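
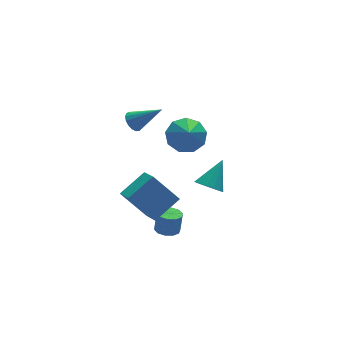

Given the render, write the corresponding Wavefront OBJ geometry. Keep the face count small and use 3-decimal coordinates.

v -3.388 -3.213 -1.831
v -4.429 -2.319 -0.418
v -3.28 -1.838 -2.621
v -4.321 -0.944 -1.208
v -1.899 -2.836 -0.972
v -2.94 -1.942 0.441
v -1.791 -1.461 -1.762
v -2.832 -0.567 -0.349
v -0.239 0.095 1.186
v 0.486 -0.574 0.747
v -0.521 -0.895 2.234
v 0.813 -0.139 1.246
v 0.648 0.406 1.717
v 0.068 0.806 1.939
v -0.656 0.873 1.809
v -1.185 0.577 1.387
v -1.272 0.055 0.871
v -0.875 -0.448 0.502
v -0.181 -0.696 0.453
v 0.609 -0.885 -2.508
v 1.064 -0.57 -3.1
v 1.711 -0.155 -1.272
v 0.801 -0.295 -3.028
v 0.494 -0.154 -2.837
v 0.213 -0.181 -2.571
v 0.023 -0.37 -2.29
v -0.032 -0.676 -2.06
v 0.059 -1.031 -1.932
v 0.276 -1.352 -1.936
v 0.57 -1.566 -2.071
v 0.872 -1.624 -2.306
v 1.114 -1.513 -2.588
v 1.241 -1.258 -2.851
v 1.223 -0.918 -3.036
v -3.048 0.241 3.097
v -2.593 0.3 2.664
v -1.852 -0.581 4.243
v -2.573 0.554 2.825
v -2.661 0.736 3.049
v -2.838 0.806 3.283
v -3.063 0.745 3.474
v -3.285 0.57 3.579
v -3.452 0.319 3.574
v -3.527 0.05 3.459
v -3.492 -0.175 3.261
v -3.355 -0.304 3.025
v -3.148 -0.309 2.806
v -2.918 -0.187 2.654
v -2.718 0.032 2.602
v -2.218 -2.005 -4.028
v -1.582 -2.196 -4.116
v -1.386 -2.067 -2.98
v -2.022 -1.875 -2.892
v -1.599 -1.784 -4.16
v -1.403 -1.655 -3.024
v -1.853 -1.457 -4.153
v -1.657 -1.328 -3.017
v -2.246 -1.339 -4.099
v -2.05 -1.21 -2.963
v -2.628 -1.475 -4.017
v -2.432 -1.346 -2.881
v -2.854 -1.813 -3.94
v -2.658 -1.684 -2.804
v -2.837 -2.225 -3.896
v -2.641 -2.096 -2.76
v -2.583 -2.552 -3.903
v -2.387 -2.423 -2.767
v -2.19 -2.67 -3.957
v -1.994 -2.541 -2.821
v -1.808 -2.534 -4.039
v -1.612 -2.405 -2.903
f 2 4 1
f 5 2 1
f 1 4 3
f 3 5 1
f 2 8 4
f 6 2 5
f 6 8 2
f 4 8 3
f 7 5 3
f 3 8 7
f 7 6 5
f 8 6 7
f 10 9 12
f 10 12 11
f 12 9 13
f 12 13 11
f 13 9 14
f 13 14 11
f 14 9 15
f 14 15 11
f 15 9 16
f 15 16 11
f 16 9 17
f 16 17 11
f 17 9 18
f 17 18 11
f 18 9 19
f 18 19 11
f 19 9 10
f 19 10 11
f 21 20 23
f 21 23 22
f 23 20 24
f 23 24 22
f 24 20 25
f 24 25 22
f 25 20 26
f 25 26 22
f 26 20 27
f 26 27 22
f 27 20 28
f 27 28 22
f 28 20 29
f 28 29 22
f 29 20 30
f 29 30 22
f 30 20 31
f 30 31 22
f 31 20 32
f 31 32 22
f 32 20 33
f 32 33 22
f 33 20 34
f 33 34 22
f 34 20 21
f 34 21 22
f 36 35 38
f 36 38 37
f 38 35 39
f 38 39 37
f 39 35 40
f 39 40 37
f 40 35 41
f 40 41 37
f 41 35 42
f 41 42 37
f 42 35 43
f 42 43 37
f 43 35 44
f 43 44 37
f 44 35 45
f 44 45 37
f 45 35 46
f 45 46 37
f 46 35 47
f 46 47 37
f 47 35 48
f 47 48 37
f 48 35 49
f 48 49 37
f 49 35 36
f 49 36 37
f 51 50 54
f 51 54 52
f 52 54 55
f 52 55 53
f 54 50 56
f 54 56 55
f 55 56 57
f 55 57 53
f 56 50 58
f 56 58 57
f 57 58 59
f 57 59 53
f 58 50 60
f 58 60 59
f 59 60 61
f 59 61 53
f 60 50 62
f 60 62 61
f 61 62 63
f 61 63 53
f 62 50 64
f 62 64 63
f 63 64 65
f 63 65 53
f 64 50 66
f 64 66 65
f 65 66 67
f 65 67 53
f 66 50 68
f 66 68 67
f 67 68 69
f 67 69 53
f 68 50 70
f 68 70 69
f 69 70 71
f 69 71 53
f 70 50 51
f 70 51 71
f 71 51 52
f 71 52 53



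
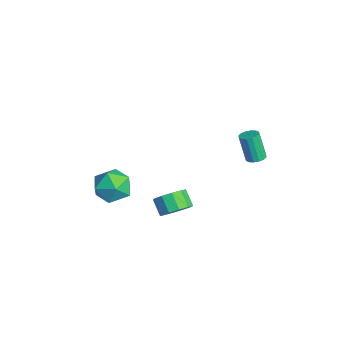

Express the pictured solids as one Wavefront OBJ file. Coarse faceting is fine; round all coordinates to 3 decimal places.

v -4.219 -2.07 -3.32
v -3.592 -2.228 -2.261
v -3.968 -4.012 -3.759
v -3.341 -4.17 -2.7
v -4.559 -3.939 -2.67
v -4.714 -2.738 -2.399
v -2.846 -3.502 -3.621
v -3.001 -2.301 -3.35
v -2.743 -3.113 -2.447
v -3.802 -3.383 -1.86
v -3.758 -2.857 -4.16
v -4.817 -3.127 -3.573
v -0.111 -0.367 -2.589
v 0.346 0.166 -1.963
v -0.453 -0.04 -1.206
v -0.909 -0.573 -1.831
v -0.021 0.508 -2.257
v -0.82 0.302 -1.499
v -0.422 0.515 -2.678
v -1.221 0.31 -1.92
v -0.704 0.186 -3.064
v -1.503 -0.02 -2.306
v -0.759 -0.355 -3.269
v -1.558 -0.561 -2.511
v -0.567 -0.9 -3.214
v -1.366 -1.106 -2.457
v -0.2 -1.242 -2.921
v -0.999 -1.448 -2.163
v 0.201 -1.25 -2.5
v -0.598 -1.455 -1.742
v 0.483 -0.92 -2.114
v -0.316 -1.126 -1.356
v 0.538 -0.379 -1.909
v -0.261 -0.585 -1.151
v 2.168 3.278 2.976
v 2.608 3.562 3.146
v 2.191 3.265 4.715
v 1.752 2.982 4.544
v 2.399 3.754 3.127
v 1.982 3.458 4.696
v 2.128 3.819 3.067
v 1.711 3.523 4.636
v 1.868 3.739 2.983
v 1.451 3.443 4.552
v 1.689 3.536 2.897
v 1.272 3.239 4.465
v 1.638 3.263 2.832
v 1.221 2.967 4.4
v 1.729 2.995 2.805
v 1.312 2.698 4.374
v 1.938 2.802 2.824
v 1.521 2.506 4.393
v 2.209 2.737 2.884
v 1.792 2.441 4.453
v 2.469 2.817 2.968
v 2.052 2.521 4.537
v 2.648 3.021 3.055
v 2.231 2.724 4.623
v 2.699 3.293 3.12
v 2.282 2.997 4.688
f 1 12 6
f 1 6 2
f 1 2 8
f 1 8 11
f 1 11 12
f 2 6 10
f 6 12 5
f 12 11 3
f 11 8 7
f 8 2 9
f 4 10 5
f 4 5 3
f 4 3 7
f 4 7 9
f 4 9 10
f 5 10 6
f 3 5 12
f 7 3 11
f 9 7 8
f 10 9 2
f 14 13 17
f 14 17 15
f 15 17 18
f 15 18 16
f 17 13 19
f 17 19 18
f 18 19 20
f 18 20 16
f 19 13 21
f 19 21 20
f 20 21 22
f 20 22 16
f 21 13 23
f 21 23 22
f 22 23 24
f 22 24 16
f 23 13 25
f 23 25 24
f 24 25 26
f 24 26 16
f 25 13 27
f 25 27 26
f 26 27 28
f 26 28 16
f 27 13 29
f 27 29 28
f 28 29 30
f 28 30 16
f 29 13 31
f 29 31 30
f 30 31 32
f 30 32 16
f 31 13 33
f 31 33 32
f 32 33 34
f 32 34 16
f 33 13 14
f 33 14 34
f 34 14 15
f 34 15 16
f 36 35 39
f 36 39 37
f 37 39 40
f 37 40 38
f 39 35 41
f 39 41 40
f 40 41 42
f 40 42 38
f 41 35 43
f 41 43 42
f 42 43 44
f 42 44 38
f 43 35 45
f 43 45 44
f 44 45 46
f 44 46 38
f 45 35 47
f 45 47 46
f 46 47 48
f 46 48 38
f 47 35 49
f 47 49 48
f 48 49 50
f 48 50 38
f 49 35 51
f 49 51 50
f 50 51 52
f 50 52 38
f 51 35 53
f 51 53 52
f 52 53 54
f 52 54 38
f 53 35 55
f 53 55 54
f 54 55 56
f 54 56 38
f 55 35 57
f 55 57 56
f 56 57 58
f 56 58 38
f 57 35 59
f 57 59 58
f 58 59 60
f 58 60 38
f 59 35 36
f 59 36 60
f 60 36 37
f 60 37 38



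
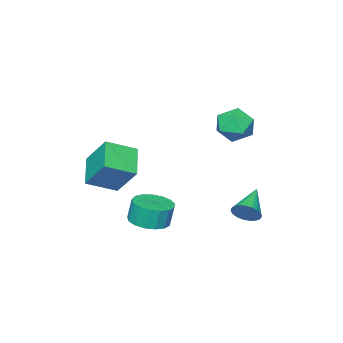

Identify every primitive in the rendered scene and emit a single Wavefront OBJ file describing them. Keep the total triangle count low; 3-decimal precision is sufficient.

v -1.285 2.118 4.148
v -0.402 2.235 3.551
v -1.318 0.425 3.769
v -0.435 0.542 3.172
v -0.378 0.642 4.238
v -0.357 1.688 4.472
v -1.363 0.972 2.848
v -1.342 2.018 3.082
v -0.45 1.526 2.747
v 0.159 1.322 3.606
v -1.879 1.338 3.714
v -1.27 1.134 4.573
v -1.658 1.39 -2.597
v -1.258 1.312 -1.932
v -3.182 0.67 -1.763
v -1.382 1.61 -1.901
v -1.553 1.87 -1.991
v -1.743 2.047 -2.185
v -1.919 2.11 -2.451
v -2.049 2.049 -2.741
v -2.111 1.874 -3.007
v -2.096 1.615 -3.202
v -2.004 1.318 -3.292
v -1.853 1.032 -3.262
v -1.668 0.809 -3.117
v -1.482 0.686 -2.882
v -1.325 0.684 -2.598
v -1.227 0.805 -2.313
v -1.203 1.027 -2.078
v 2.341 -1.217 -2.57
v 3.022 -1.994 -2.383
v 2.84 -1.86 -1.163
v 2.159 -1.083 -1.35
v 3.308 -1.581 -2.385
v 3.127 -1.447 -1.166
v 3.373 -1.085 -2.43
v 3.191 -0.951 -1.211
v 3.201 -0.619 -2.507
v 3.02 -0.485 -1.288
v 2.833 -0.29 -2.598
v 2.651 -0.156 -1.379
v 2.351 -0.173 -2.683
v 2.169 -0.039 -1.464
v 1.867 -0.296 -2.742
v 1.685 -0.162 -1.522
v 1.492 -0.629 -2.761
v 1.31 -0.495 -1.542
v 1.311 -1.098 -2.736
v 1.129 -0.964 -1.517
v 1.366 -1.593 -2.674
v 1.184 -1.459 -1.454
v 1.645 -2.003 -2.587
v 1.463 -1.869 -1.368
v 2.082 -2.232 -2.497
v 1.901 -2.098 -1.277
v 2.58 -2.229 -2.423
v 2.398 -2.095 -1.204
v 3.481 -2.165 -0.45
v 2.373 -3.277 0.409
v 3.42 -0.874 1.142
v 2.313 -1.987 2.001
v 4.807 -2.953 0.239
v 3.7 -4.066 1.098
v 4.747 -1.663 1.831
v 3.639 -2.775 2.69
f 1 12 6
f 1 6 2
f 1 2 8
f 1 8 11
f 1 11 12
f 2 6 10
f 6 12 5
f 12 11 3
f 11 8 7
f 8 2 9
f 4 10 5
f 4 5 3
f 4 3 7
f 4 7 9
f 4 9 10
f 5 10 6
f 3 5 12
f 7 3 11
f 9 7 8
f 10 9 2
f 14 13 16
f 14 16 15
f 16 13 17
f 16 17 15
f 17 13 18
f 17 18 15
f 18 13 19
f 18 19 15
f 19 13 20
f 19 20 15
f 20 13 21
f 20 21 15
f 21 13 22
f 21 22 15
f 22 13 23
f 22 23 15
f 23 13 24
f 23 24 15
f 24 13 25
f 24 25 15
f 25 13 26
f 25 26 15
f 26 13 27
f 26 27 15
f 27 13 28
f 27 28 15
f 28 13 29
f 28 29 15
f 29 13 14
f 29 14 15
f 31 30 34
f 31 34 32
f 32 34 35
f 32 35 33
f 34 30 36
f 34 36 35
f 35 36 37
f 35 37 33
f 36 30 38
f 36 38 37
f 37 38 39
f 37 39 33
f 38 30 40
f 38 40 39
f 39 40 41
f 39 41 33
f 40 30 42
f 40 42 41
f 41 42 43
f 41 43 33
f 42 30 44
f 42 44 43
f 43 44 45
f 43 45 33
f 44 30 46
f 44 46 45
f 45 46 47
f 45 47 33
f 46 30 48
f 46 48 47
f 47 48 49
f 47 49 33
f 48 30 50
f 48 50 49
f 49 50 51
f 49 51 33
f 50 30 52
f 50 52 51
f 51 52 53
f 51 53 33
f 52 30 54
f 52 54 53
f 53 54 55
f 53 55 33
f 54 30 56
f 54 56 55
f 55 56 57
f 55 57 33
f 56 30 31
f 56 31 57
f 57 31 32
f 57 32 33
f 59 61 58
f 62 59 58
f 58 61 60
f 60 62 58
f 59 65 61
f 63 59 62
f 63 65 59
f 61 65 60
f 64 62 60
f 60 65 64
f 64 63 62
f 65 63 64



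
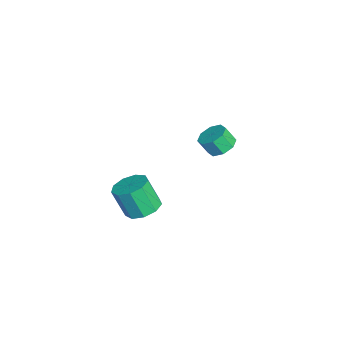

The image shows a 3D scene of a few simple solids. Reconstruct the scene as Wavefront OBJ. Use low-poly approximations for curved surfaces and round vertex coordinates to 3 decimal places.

v -3.754 0.887 1.593
v -3.176 1.437 1.989
v -3.269 0.862 2.923
v -3.846 0.313 2.527
v -3.822 1.646 2.054
v -3.914 1.071 2.987
v -4.427 1.411 1.849
v -4.52 0.836 2.782
v -4.638 0.869 1.494
v -4.731 0.294 2.427
v -4.331 0.338 1.197
v -4.424 -0.237 2.131
v -3.686 0.129 1.133
v -3.778 -0.446 2.066
v -3.08 0.364 1.338
v -3.173 -0.211 2.271
v -2.869 0.906 1.693
v -2.962 0.331 2.626
v 2.949 -3.449 2.476
v 3.659 -2.842 2.861
v 3.36 -3.524 4.489
v 2.651 -4.131 4.104
v 3.044 -2.528 2.88
v 2.745 -3.21 4.507
v 2.384 -2.645 2.709
v 2.085 -3.327 4.337
v 1.99 -3.138 2.43
v 1.691 -3.821 4.058
v 2.044 -3.777 2.172
v 1.745 -4.459 3.8
v 2.522 -4.262 2.057
v 2.223 -4.944 3.684
v 3.2 -4.367 2.137
v 2.901 -5.049 3.765
v 3.761 -4.042 2.377
v 3.462 -4.724 4.004
v 3.942 -3.44 2.662
v 3.643 -4.122 4.29
f 2 1 5
f 2 5 3
f 3 5 6
f 3 6 4
f 5 1 7
f 5 7 6
f 6 7 8
f 6 8 4
f 7 1 9
f 7 9 8
f 8 9 10
f 8 10 4
f 9 1 11
f 9 11 10
f 10 11 12
f 10 12 4
f 11 1 13
f 11 13 12
f 12 13 14
f 12 14 4
f 13 1 15
f 13 15 14
f 14 15 16
f 14 16 4
f 15 1 17
f 15 17 16
f 16 17 18
f 16 18 4
f 17 1 2
f 17 2 18
f 18 2 3
f 18 3 4
f 20 19 23
f 20 23 21
f 21 23 24
f 21 24 22
f 23 19 25
f 23 25 24
f 24 25 26
f 24 26 22
f 25 19 27
f 25 27 26
f 26 27 28
f 26 28 22
f 27 19 29
f 27 29 28
f 28 29 30
f 28 30 22
f 29 19 31
f 29 31 30
f 30 31 32
f 30 32 22
f 31 19 33
f 31 33 32
f 32 33 34
f 32 34 22
f 33 19 35
f 33 35 34
f 34 35 36
f 34 36 22
f 35 19 37
f 35 37 36
f 36 37 38
f 36 38 22
f 37 19 20
f 37 20 38
f 38 20 21
f 38 21 22



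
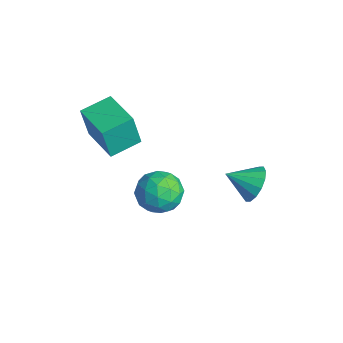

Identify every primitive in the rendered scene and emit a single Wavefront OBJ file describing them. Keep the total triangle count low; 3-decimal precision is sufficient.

v 3.536 3.617 2.333
v 4.068 3.834 3.127
v 2.944 2.463 3.047
v 3.635 4.092 3.185
v 3.175 4.223 3.014
v 2.812 4.191 2.661
v 2.643 4.005 2.221
v 2.713 3.716 1.81
v 3.004 3.399 1.54
v 3.437 3.142 1.482
v 3.897 3.011 1.653
v 4.26 3.043 2.006
v 4.429 3.229 2.446
v 4.359 3.518 2.857
v -2.801 -1.601 2.389
v -2.89 -1.938 4.185
v -2.966 -0.035 2.675
v -3.056 -0.373 4.471
v -0.724 -1.407 2.529
v -0.814 -1.745 4.325
v -0.89 0.158 2.815
v -0.979 -0.179 4.611
v 0.653 1.411 0.156
v 1.445 0.675 -0.338
v -0.085 -0.055 1.158
v 0.707 -0.791 0.664
v 1.066 0.038 1.436
v 1.523 0.943 0.817
v -0.163 -0.323 0.003
v 0.294 0.582 -0.616
v 0.941 -0.397 -0.432
v 1.7 -0.174 0.454
v -0.34 0.794 0.366
v 0.419 1.017 1.252
v 1.114 1.171 -0.179
v 0.246 -0.551 0.999
v 0.457 -0.064 1.453
v 0.923 -0.497 1.163
v 1.16 1.329 0.5
v 1.625 0.897 0.21
v 1.402 0.522 1.253
v -0.265 -0.277 0.61
v 0.2 -0.709 0.32
v 0.437 1.117 -0.343
v 0.903 0.684 -0.633
v -0.042 0.098 -0.433
v 1.283 0.109 -0.524
v 0.849 -0.753 0.065
v 0.338 -0.478 -0.324
v 0.606 0.054 -0.688
v 1.729 0.24 -0.004
v 1.295 -0.621 0.585
v 1.507 -0.134 1.039
v 1.775 0.398 0.675
v 1.433 -0.39 -0.059
v 0.065 1.241 0.235
v -0.369 0.38 0.824
v -0.415 0.222 0.145
v -0.147 0.754 -0.219
v 0.511 1.373 0.755
v 0.077 0.511 1.344
v 0.754 0.566 1.508
v 1.022 1.098 1.144
v -0.073 1.01 0.879
f 2 1 4
f 2 4 3
f 4 1 5
f 4 5 3
f 5 1 6
f 5 6 3
f 6 1 7
f 6 7 3
f 7 1 8
f 7 8 3
f 8 1 9
f 8 9 3
f 9 1 10
f 9 10 3
f 10 1 11
f 10 11 3
f 11 1 12
f 11 12 3
f 12 1 13
f 12 13 3
f 13 1 14
f 13 14 3
f 14 1 2
f 14 2 3
f 16 18 15
f 19 16 15
f 15 18 17
f 17 19 15
f 16 22 18
f 20 16 19
f 20 22 16
f 18 22 17
f 21 19 17
f 17 22 21
f 21 20 19
f 22 20 21
f 23 60 39
f 60 34 63
f 39 63 28
f 60 63 39
f 23 39 35
f 39 28 40
f 35 40 24
f 39 40 35
f 23 35 44
f 35 24 45
f 44 45 30
f 35 45 44
f 23 44 56
f 44 30 59
f 56 59 33
f 44 59 56
f 23 56 60
f 56 33 64
f 60 64 34
f 56 64 60
f 24 40 51
f 40 28 54
f 51 54 32
f 40 54 51
f 28 63 41
f 63 34 62
f 41 62 27
f 63 62 41
f 34 64 61
f 64 33 57
f 61 57 25
f 64 57 61
f 33 59 58
f 59 30 46
f 58 46 29
f 59 46 58
f 30 45 50
f 45 24 47
f 50 47 31
f 45 47 50
f 26 52 38
f 52 32 53
f 38 53 27
f 52 53 38
f 26 38 36
f 38 27 37
f 36 37 25
f 38 37 36
f 26 36 43
f 36 25 42
f 43 42 29
f 36 42 43
f 26 43 48
f 43 29 49
f 48 49 31
f 43 49 48
f 26 48 52
f 48 31 55
f 52 55 32
f 48 55 52
f 27 53 41
f 53 32 54
f 41 54 28
f 53 54 41
f 25 37 61
f 37 27 62
f 61 62 34
f 37 62 61
f 29 42 58
f 42 25 57
f 58 57 33
f 42 57 58
f 31 49 50
f 49 29 46
f 50 46 30
f 49 46 50
f 32 55 51
f 55 31 47
f 51 47 24
f 55 47 51



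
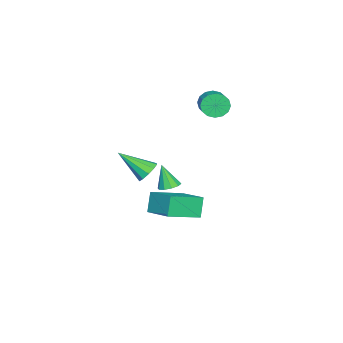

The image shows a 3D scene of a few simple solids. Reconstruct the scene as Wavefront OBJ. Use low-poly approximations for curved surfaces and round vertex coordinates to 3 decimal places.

v -3.72 -0.159 -3.841
v -3.055 -0.184 -3.767
v -3.9 -0.701 -2.399
v -3.184 0.189 -3.643
v -3.517 0.43 -3.594
v -3.929 0.445 -3.64
v -4.26 0.229 -3.762
v -4.386 -0.135 -3.914
v -4.257 -0.508 -4.038
v -3.923 -0.748 -4.087
v -3.512 -0.764 -4.042
v -3.18 -0.548 -3.919
v 1.861 2.699 -2.034
v 1.293 2.627 -0.911
v 2.758 4.161 -1.486
v 2.19 4.088 -0.364
v 3.35 1.532 -1.356
v 2.782 1.459 -0.234
v 4.247 2.993 -0.809
v 3.679 2.921 0.314
v 1.836 0.939 0.579
v 2.45 1.229 0.847
v 2.044 -0.619 1.781
v 2.105 1.376 1.098
v 1.658 1.357 1.15
v 1.278 1.178 0.985
v 1.111 0.908 0.664
v 1.221 0.65 0.31
v 1.566 0.503 0.059
v 2.014 0.522 0.007
v 2.393 0.701 0.172
v 2.56 0.971 0.493
v -3.788 2.254 3.11
v -3.385 1.96 2.484
v -2.348 2.533 2.884
v -2.752 2.826 3.51
v -3.536 2.324 2.354
v -2.499 2.896 2.754
v -3.754 2.668 2.427
v -2.717 3.241 2.826
v -3.981 2.902 2.682
v -2.944 3.474 3.082
v -4.157 2.962 3.052
v -3.12 3.534 3.452
v -4.234 2.832 3.438
v -3.197 3.404 3.838
v -4.192 2.547 3.736
v -3.155 3.12 4.136
v -4.041 2.184 3.866
v -3.004 2.756 4.266
v -3.823 1.839 3.794
v -2.786 2.412 4.193
v -3.596 1.606 3.538
v -2.559 2.178 3.938
v -3.42 1.546 3.168
v -2.383 2.118 3.568
v -3.343 1.676 2.782
v -2.306 2.248 3.182
f 2 1 4
f 2 4 3
f 4 1 5
f 4 5 3
f 5 1 6
f 5 6 3
f 6 1 7
f 6 7 3
f 7 1 8
f 7 8 3
f 8 1 9
f 8 9 3
f 9 1 10
f 9 10 3
f 10 1 11
f 10 11 3
f 11 1 12
f 11 12 3
f 12 1 2
f 12 2 3
f 14 16 13
f 17 14 13
f 13 16 15
f 15 17 13
f 14 20 16
f 18 14 17
f 18 20 14
f 16 20 15
f 19 17 15
f 15 20 19
f 19 18 17
f 20 18 19
f 22 21 24
f 22 24 23
f 24 21 25
f 24 25 23
f 25 21 26
f 25 26 23
f 26 21 27
f 26 27 23
f 27 21 28
f 27 28 23
f 28 21 29
f 28 29 23
f 29 21 30
f 29 30 23
f 30 21 31
f 30 31 23
f 31 21 32
f 31 32 23
f 32 21 22
f 32 22 23
f 34 33 37
f 34 37 35
f 35 37 38
f 35 38 36
f 37 33 39
f 37 39 38
f 38 39 40
f 38 40 36
f 39 33 41
f 39 41 40
f 40 41 42
f 40 42 36
f 41 33 43
f 41 43 42
f 42 43 44
f 42 44 36
f 43 33 45
f 43 45 44
f 44 45 46
f 44 46 36
f 45 33 47
f 45 47 46
f 46 47 48
f 46 48 36
f 47 33 49
f 47 49 48
f 48 49 50
f 48 50 36
f 49 33 51
f 49 51 50
f 50 51 52
f 50 52 36
f 51 33 53
f 51 53 52
f 52 53 54
f 52 54 36
f 53 33 55
f 53 55 54
f 54 55 56
f 54 56 36
f 55 33 57
f 55 57 56
f 56 57 58
f 56 58 36
f 57 33 34
f 57 34 58
f 58 34 35
f 58 35 36



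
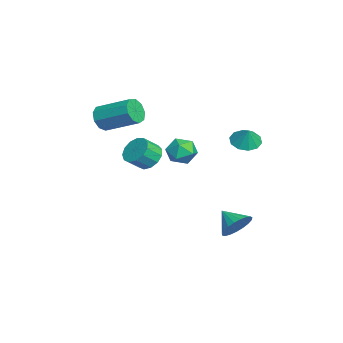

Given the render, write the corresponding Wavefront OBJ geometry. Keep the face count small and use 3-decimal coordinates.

v 1.716 2.935 1.715
v 2.358 2.542 1.417
v 2.184 3.025 2.605
v 2.424 3.031 1.333
v 2.219 3.484 1.395
v 1.823 3.727 1.58
v 1.385 3.668 1.815
v 1.074 3.329 2.013
v 1.008 2.84 2.096
v 1.212 2.387 2.034
v 1.609 2.144 1.85
v 2.047 2.203 1.614
v 3.038 2.501 -3.597
v 3.679 1.828 -3.562
v 2.242 1.779 -2.923
v 3.761 2.034 -3.245
v 3.718 2.321 -2.989
v 3.557 2.638 -2.838
v 3.307 2.933 -2.819
v 3.01 3.152 -2.934
v 2.718 3.259 -3.163
v 2.482 3.235 -3.468
v 2.341 3.084 -3.796
v 2.321 2.833 -4.089
v 2.426 2.524 -4.297
v 2.636 2.211 -4.384
v 2.915 1.949 -4.335
v 3.216 1.782 -4.159
v 3.486 1.739 -3.885
v -2.257 -4.152 1.512
v -1.862 -3.979 0.814
v -1.068 -2.256 1.691
v -1.463 -2.428 2.388
v -2.37 -3.743 0.81
v -1.577 -2.019 1.687
v -2.826 -3.698 1.134
v -2.032 -1.974 2.011
v -3.015 -3.865 1.635
v -2.222 -2.142 2.511
v -2.85 -4.167 2.078
v -2.056 -2.443 2.955
v -2.407 -4.461 2.256
v -1.613 -2.738 3.133
v -1.894 -4.611 2.086
v -1.1 -2.887 2.962
v -1.55 -4.546 1.647
v -0.757 -2.822 2.523
v -1.538 -4.296 1.145
v -0.744 -2.573 2.021
v -1.982 -1.749 -1.17
v -1.189 -1.682 -1.546
v -0.785 -2.424 -0.826
v -1.578 -2.491 -0.45
v -1.202 -1.341 -1.186
v -0.799 -2.083 -0.466
v -1.463 -1.129 -0.822
v -1.06 -1.871 -0.102
v -1.889 -1.114 -0.568
v -1.485 -1.856 0.152
v -2.344 -1.301 -0.505
v -1.94 -2.043 0.215
v -2.684 -1.63 -0.653
v -2.281 -2.372 0.067
v -2.801 -1.996 -0.966
v -2.398 -2.739 -0.246
v -2.658 -2.284 -1.343
v -2.255 -3.027 -0.623
v -2.3 -2.403 -1.665
v -1.897 -3.145 -0.945
v -1.841 -2.313 -1.83
v -1.438 -3.055 -1.111
v -1.427 -2.045 -1.786
v -1.024 -2.787 -1.066
v 2.775 0.044 2.014
v 3.373 0.551 1.655
v 3.687 -1.011 2.045
v 4.285 -0.504 1.686
v 4.023 -0.355 2.493
v 3.459 0.297 2.474
v 3.601 -0.757 1.226
v 3.037 -0.105 1.207
v 3.883 0.056 1.167
v 4.144 0.304 1.951
v 2.916 -0.764 1.749
v 3.177 -0.516 2.533
f 2 1 4
f 2 4 3
f 4 1 5
f 4 5 3
f 5 1 6
f 5 6 3
f 6 1 7
f 6 7 3
f 7 1 8
f 7 8 3
f 8 1 9
f 8 9 3
f 9 1 10
f 9 10 3
f 10 1 11
f 10 11 3
f 11 1 12
f 11 12 3
f 12 1 2
f 12 2 3
f 14 13 16
f 14 16 15
f 16 13 17
f 16 17 15
f 17 13 18
f 17 18 15
f 18 13 19
f 18 19 15
f 19 13 20
f 19 20 15
f 20 13 21
f 20 21 15
f 21 13 22
f 21 22 15
f 22 13 23
f 22 23 15
f 23 13 24
f 23 24 15
f 24 13 25
f 24 25 15
f 25 13 26
f 25 26 15
f 26 13 27
f 26 27 15
f 27 13 28
f 27 28 15
f 28 13 29
f 28 29 15
f 29 13 14
f 29 14 15
f 31 30 34
f 31 34 32
f 32 34 35
f 32 35 33
f 34 30 36
f 34 36 35
f 35 36 37
f 35 37 33
f 36 30 38
f 36 38 37
f 37 38 39
f 37 39 33
f 38 30 40
f 38 40 39
f 39 40 41
f 39 41 33
f 40 30 42
f 40 42 41
f 41 42 43
f 41 43 33
f 42 30 44
f 42 44 43
f 43 44 45
f 43 45 33
f 44 30 46
f 44 46 45
f 45 46 47
f 45 47 33
f 46 30 48
f 46 48 47
f 47 48 49
f 47 49 33
f 48 30 31
f 48 31 49
f 49 31 32
f 49 32 33
f 51 50 54
f 51 54 52
f 52 54 55
f 52 55 53
f 54 50 56
f 54 56 55
f 55 56 57
f 55 57 53
f 56 50 58
f 56 58 57
f 57 58 59
f 57 59 53
f 58 50 60
f 58 60 59
f 59 60 61
f 59 61 53
f 60 50 62
f 60 62 61
f 61 62 63
f 61 63 53
f 62 50 64
f 62 64 63
f 63 64 65
f 63 65 53
f 64 50 66
f 64 66 65
f 65 66 67
f 65 67 53
f 66 50 68
f 66 68 67
f 67 68 69
f 67 69 53
f 68 50 70
f 68 70 69
f 69 70 71
f 69 71 53
f 70 50 72
f 70 72 71
f 71 72 73
f 71 73 53
f 72 50 51
f 72 51 73
f 73 51 52
f 73 52 53
f 74 85 79
f 74 79 75
f 74 75 81
f 74 81 84
f 74 84 85
f 75 79 83
f 79 85 78
f 85 84 76
f 84 81 80
f 81 75 82
f 77 83 78
f 77 78 76
f 77 76 80
f 77 80 82
f 77 82 83
f 78 83 79
f 76 78 85
f 80 76 84
f 82 80 81
f 83 82 75



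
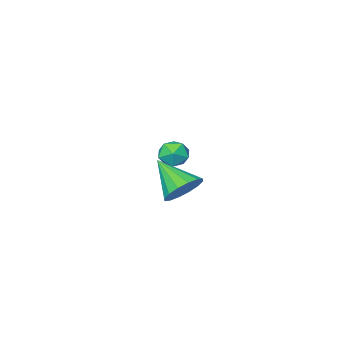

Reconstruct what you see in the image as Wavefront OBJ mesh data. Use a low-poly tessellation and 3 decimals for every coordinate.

v 0.979 3.951 0.618
v 1.92 4.241 0.789
v 1.241 2.389 1.822
v 1.639 4.476 1.154
v 1.181 4.57 1.376
v 0.669 4.498 1.395
v 0.24 4.28 1.205
v 0.008 3.973 0.858
v 0.037 3.661 0.446
v 0.318 3.426 0.081
v 0.777 3.332 -0.141
v 1.289 3.403 -0.16
v 1.718 3.622 0.03
v 1.949 3.929 0.377
v -3.465 -1.917 -0.663
v -2.949 -1.697 -0.022
v -2.371 -2.283 -1.418
v -1.855 -2.063 -0.777
v -2.362 -2.743 -0.701
v -3.038 -2.517 -0.235
v -2.282 -1.463 -1.205
v -2.958 -1.237 -0.739
v -2.218 -1.416 -0.357
v -2.267 -2.208 -0.046
v -3.053 -1.772 -1.394
v -3.102 -2.564 -1.083
f 2 1 4
f 2 4 3
f 4 1 5
f 4 5 3
f 5 1 6
f 5 6 3
f 6 1 7
f 6 7 3
f 7 1 8
f 7 8 3
f 8 1 9
f 8 9 3
f 9 1 10
f 9 10 3
f 10 1 11
f 10 11 3
f 11 1 12
f 11 12 3
f 12 1 13
f 12 13 3
f 13 1 14
f 13 14 3
f 14 1 2
f 14 2 3
f 15 26 20
f 15 20 16
f 15 16 22
f 15 22 25
f 15 25 26
f 16 20 24
f 20 26 19
f 26 25 17
f 25 22 21
f 22 16 23
f 18 24 19
f 18 19 17
f 18 17 21
f 18 21 23
f 18 23 24
f 19 24 20
f 17 19 26
f 21 17 25
f 23 21 22
f 24 23 16



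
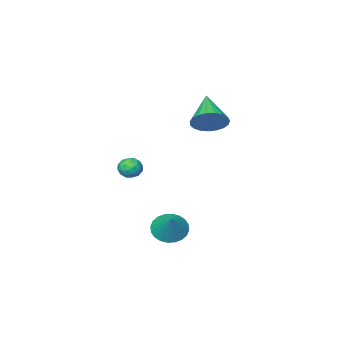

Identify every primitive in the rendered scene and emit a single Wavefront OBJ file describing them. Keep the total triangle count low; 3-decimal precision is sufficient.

v 0.841 -1.494 -0.411
v 1.104 -1.852 0.095
v -0.104 -1.428 0.125
v 0.159 -1.786 0.631
v 0.375 -1.16 0.514
v 0.959 -1.2 0.183
v 0.041 -2.08 0.037
v 0.625 -2.12 -0.294
v 0.609 -2.214 0.372
v 0.816 -1.645 0.667
v 0.184 -1.635 -0.447
v 0.391 -1.066 -0.152
v 1.056 -1.678 -0.205
v -0.056 -1.602 0.425
v 0.072 -1.233 0.357
v 0.226 -1.444 0.654
v 0.971 -1.296 -0.154
v 1.125 -1.506 0.144
v 0.697 -1.099 0.39
v -0.125 -1.774 0.076
v 0.029 -1.984 0.374
v 0.774 -1.836 -0.434
v 0.928 -2.047 -0.137
v 0.303 -2.181 -0.17
v 0.919 -2.102 0.255
v 0.363 -2.063 0.57
v 0.294 -2.236 0.221
v 0.637 -2.259 0.026
v 1.04 -1.767 0.428
v 0.485 -1.729 0.744
v 0.612 -1.361 0.675
v 0.955 -1.385 0.48
v 0.75 -1.98 0.591
v 0.515 -1.551 -0.524
v -0.04 -1.513 -0.208
v 0.045 -1.895 -0.26
v 0.388 -1.919 -0.455
v 0.637 -1.217 -0.35
v 0.081 -1.178 -0.035
v 0.363 -1.021 0.194
v 0.706 -1.044 -0.001
v 0.25 -1.3 -0.371
v -2.628 0.631 3.207
v -2.187 -0.053 2.66
v -3.532 -0.851 4.333
v -1.915 0.007 2.957
v -1.766 0.174 3.298
v -1.765 0.42 3.622
v -1.914 0.703 3.875
v -2.186 0.974 4.012
v -2.535 1.185 4.01
v -2.899 1.3 3.87
v -3.217 1.3 3.614
v -3.432 1.184 3.288
v -3.509 0.973 2.949
v -3.433 0.703 2.653
v -3.218 0.42 2.454
v -2.901 0.174 2.385
v -2.536 0.006 2.458
v 0.016 0.982 -3.177
v 0.731 1.193 -3.75
v 0.624 1.898 -2.083
v 0.49 1.456 -3.836
v 0.177 1.647 -3.822
v -0.161 1.736 -3.71
v -0.471 1.711 -3.516
v -0.707 1.575 -3.271
v -0.833 1.348 -3.011
v -0.83 1.066 -2.777
v -0.698 0.771 -2.603
v -0.457 0.509 -2.517
v -0.144 0.318 -2.531
v 0.193 0.228 -2.644
v 0.504 0.254 -2.837
v 0.74 0.39 -3.083
v 0.866 0.616 -3.342
v 0.863 0.898 -3.577
f 1 38 17
f 38 12 41
f 17 41 6
f 38 41 17
f 1 17 13
f 17 6 18
f 13 18 2
f 17 18 13
f 1 13 22
f 13 2 23
f 22 23 8
f 13 23 22
f 1 22 34
f 22 8 37
f 34 37 11
f 22 37 34
f 1 34 38
f 34 11 42
f 38 42 12
f 34 42 38
f 2 18 29
f 18 6 32
f 29 32 10
f 18 32 29
f 6 41 19
f 41 12 40
f 19 40 5
f 41 40 19
f 12 42 39
f 42 11 35
f 39 35 3
f 42 35 39
f 11 37 36
f 37 8 24
f 36 24 7
f 37 24 36
f 8 23 28
f 23 2 25
f 28 25 9
f 23 25 28
f 4 30 16
f 30 10 31
f 16 31 5
f 30 31 16
f 4 16 14
f 16 5 15
f 14 15 3
f 16 15 14
f 4 14 21
f 14 3 20
f 21 20 7
f 14 20 21
f 4 21 26
f 21 7 27
f 26 27 9
f 21 27 26
f 4 26 30
f 26 9 33
f 30 33 10
f 26 33 30
f 5 31 19
f 31 10 32
f 19 32 6
f 31 32 19
f 3 15 39
f 15 5 40
f 39 40 12
f 15 40 39
f 7 20 36
f 20 3 35
f 36 35 11
f 20 35 36
f 9 27 28
f 27 7 24
f 28 24 8
f 27 24 28
f 10 33 29
f 33 9 25
f 29 25 2
f 33 25 29
f 44 43 46
f 44 46 45
f 46 43 47
f 46 47 45
f 47 43 48
f 47 48 45
f 48 43 49
f 48 49 45
f 49 43 50
f 49 50 45
f 50 43 51
f 50 51 45
f 51 43 52
f 51 52 45
f 52 43 53
f 52 53 45
f 53 43 54
f 53 54 45
f 54 43 55
f 54 55 45
f 55 43 56
f 55 56 45
f 56 43 57
f 56 57 45
f 57 43 58
f 57 58 45
f 58 43 59
f 58 59 45
f 59 43 44
f 59 44 45
f 61 60 63
f 61 63 62
f 63 60 64
f 63 64 62
f 64 60 65
f 64 65 62
f 65 60 66
f 65 66 62
f 66 60 67
f 66 67 62
f 67 60 68
f 67 68 62
f 68 60 69
f 68 69 62
f 69 60 70
f 69 70 62
f 70 60 71
f 70 71 62
f 71 60 72
f 71 72 62
f 72 60 73
f 72 73 62
f 73 60 74
f 73 74 62
f 74 60 75
f 74 75 62
f 75 60 76
f 75 76 62
f 76 60 77
f 76 77 62
f 77 60 61
f 77 61 62



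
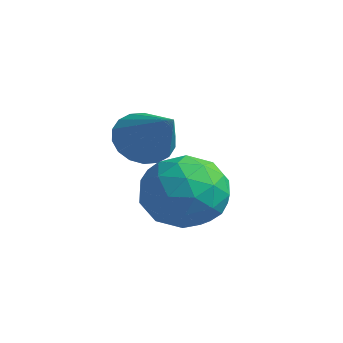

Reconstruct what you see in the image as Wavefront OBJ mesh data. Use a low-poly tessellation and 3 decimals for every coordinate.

v -3.088 4.018 -0.69
v -2.564 3.634 -0.091
v -3.656 2.746 -1.009
v -3.132 2.362 -0.41
v -3.786 2.895 -0.148
v -3.435 3.681 0.049
v -2.785 2.699 -1.149
v -2.434 3.485 -0.952
v -2.377 2.819 -0.375
v -2.996 2.94 0.244
v -3.224 3.44 -1.344
v -3.843 3.561 -0.725
v -2.776 3.938 -0.362
v -3.444 2.442 -0.738
v -3.828 2.756 -0.584
v -3.52 2.53 -0.232
v -3.288 3.965 -0.28
v -2.98 3.739 0.072
v -3.699 3.305 0.038
v -3.24 2.641 -1.172
v -2.932 2.415 -0.82
v -2.7 3.85 -0.868
v -2.392 3.624 -0.516
v -2.521 3.075 -1.138
v -2.358 3.233 -0.177
v -2.692 2.485 -0.365
v -2.488 2.683 -0.799
v -2.282 3.145 -0.683
v -2.722 3.304 0.186
v -3.056 2.556 -0.001
v -3.44 2.869 0.153
v -3.234 3.331 0.269
v -2.612 2.825 0.019
v -3.164 3.824 -1.099
v -3.498 3.076 -1.286
v -2.986 3.049 -1.369
v -2.78 3.511 -1.253
v -3.528 3.895 -0.735
v -3.862 3.147 -0.923
v -3.938 3.235 -0.417
v -3.732 3.697 -0.301
v -3.608 3.555 -1.119
v -3.476 2.574 0.789
v -3.18 2.336 0.312
v -2.384 2.366 1.571
v -3.118 2.6 0.296
v -3.127 2.859 0.377
v -3.206 3.061 0.54
v -3.337 3.167 0.753
v -3.497 3.156 0.972
v -3.652 3.029 1.155
v -3.773 2.812 1.266
v -3.834 2.548 1.282
v -3.825 2.29 1.2
v -3.747 2.087 1.037
v -3.615 1.981 0.825
v -3.456 1.993 0.605
v -3.301 2.119 0.422
f 1 38 17
f 38 12 41
f 17 41 6
f 38 41 17
f 1 17 13
f 17 6 18
f 13 18 2
f 17 18 13
f 1 13 22
f 13 2 23
f 22 23 8
f 13 23 22
f 1 22 34
f 22 8 37
f 34 37 11
f 22 37 34
f 1 34 38
f 34 11 42
f 38 42 12
f 34 42 38
f 2 18 29
f 18 6 32
f 29 32 10
f 18 32 29
f 6 41 19
f 41 12 40
f 19 40 5
f 41 40 19
f 12 42 39
f 42 11 35
f 39 35 3
f 42 35 39
f 11 37 36
f 37 8 24
f 36 24 7
f 37 24 36
f 8 23 28
f 23 2 25
f 28 25 9
f 23 25 28
f 4 30 16
f 30 10 31
f 16 31 5
f 30 31 16
f 4 16 14
f 16 5 15
f 14 15 3
f 16 15 14
f 4 14 21
f 14 3 20
f 21 20 7
f 14 20 21
f 4 21 26
f 21 7 27
f 26 27 9
f 21 27 26
f 4 26 30
f 26 9 33
f 30 33 10
f 26 33 30
f 5 31 19
f 31 10 32
f 19 32 6
f 31 32 19
f 3 15 39
f 15 5 40
f 39 40 12
f 15 40 39
f 7 20 36
f 20 3 35
f 36 35 11
f 20 35 36
f 9 27 28
f 27 7 24
f 28 24 8
f 27 24 28
f 10 33 29
f 33 9 25
f 29 25 2
f 33 25 29
f 44 43 46
f 44 46 45
f 46 43 47
f 46 47 45
f 47 43 48
f 47 48 45
f 48 43 49
f 48 49 45
f 49 43 50
f 49 50 45
f 50 43 51
f 50 51 45
f 51 43 52
f 51 52 45
f 52 43 53
f 52 53 45
f 53 43 54
f 53 54 45
f 54 43 55
f 54 55 45
f 55 43 56
f 55 56 45
f 56 43 57
f 56 57 45
f 57 43 58
f 57 58 45
f 58 43 44
f 58 44 45



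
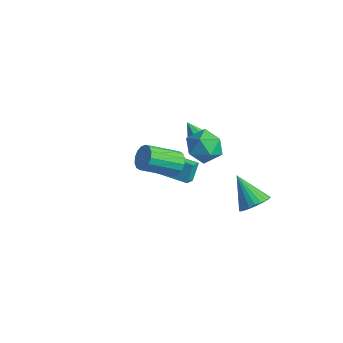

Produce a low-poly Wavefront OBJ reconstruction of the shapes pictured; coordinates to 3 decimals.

v 3.358 -1.263 3.448
v 3.774 -1.038 4.093
v 2.998 -2.711 5.178
v 2.582 -2.937 4.532
v 3.409 -0.846 4.128
v 2.633 -2.519 5.213
v 3.031 -0.765 3.981
v 2.254 -2.439 5.066
v 2.74 -0.818 3.691
v 1.963 -2.492 4.776
v 2.615 -0.991 3.336
v 1.838 -2.664 4.421
v 2.689 -1.236 3.011
v 1.912 -2.909 4.096
v 2.942 -1.489 2.802
v 2.166 -3.162 3.887
v 3.307 -1.681 2.767
v 2.531 -3.354 3.852
v 3.686 -1.761 2.914
v 2.909 -3.435 3.999
v 3.977 -1.708 3.204
v 3.2 -3.382 4.289
v 4.102 -1.536 3.559
v 3.325 -3.209 4.644
v 4.028 -1.291 3.884
v 3.251 -2.964 4.969
v 0.535 2.938 1.088
v 0.985 2.983 1.609
v -0.395 2.922 1.892
v 0.828 3.456 1.436
v 0.499 3.626 1.06
v 0.191 3.393 0.699
v 0.085 2.893 0.567
v 0.242 2.419 0.739
v 0.571 2.249 1.116
v 0.879 2.483 1.476
v 4.62 3.482 -2.4
v 5.294 3.718 -1.715
v 3.08 3.518 -0.9
v 5.183 4.068 -1.836
v 4.988 4.329 -2.043
v 4.736 4.461 -2.304
v 4.466 4.444 -2.581
v 4.22 4.28 -2.829
v 4.034 3.995 -3.013
v 3.938 3.632 -3.103
v 3.946 3.246 -3.086
v 4.056 2.896 -2.965
v 4.252 2.636 -2.758
v 4.503 2.504 -2.496
v 4.773 2.521 -2.22
v 5.019 2.685 -1.972
v 5.205 2.97 -1.788
v 5.301 3.333 -1.698
v 2.642 1.456 4.279
v 3.104 2.069 3.4
v 3.176 -0.149 3.44
v 3.638 0.464 2.561
v 4.13 0.499 3.618
v 3.8 1.491 4.137
v 2.48 0.429 2.703
v 2.15 1.421 3.222
v 3.004 1.435 2.426
v 4.024 1.477 2.992
v 2.256 0.443 3.848
v 3.276 0.485 4.414
v -2.403 2.794 -3.924
v -2.08 2.052 -3.446
v -2.588 3.439 -2.799
v -2.265 2.697 -2.321
v -0.555 3.523 -4.039
v -0.232 2.781 -3.561
v -0.74 4.168 -2.914
v -0.417 3.426 -2.436
f 2 1 5
f 2 5 3
f 3 5 6
f 3 6 4
f 5 1 7
f 5 7 6
f 6 7 8
f 6 8 4
f 7 1 9
f 7 9 8
f 8 9 10
f 8 10 4
f 9 1 11
f 9 11 10
f 10 11 12
f 10 12 4
f 11 1 13
f 11 13 12
f 12 13 14
f 12 14 4
f 13 1 15
f 13 15 14
f 14 15 16
f 14 16 4
f 15 1 17
f 15 17 16
f 16 17 18
f 16 18 4
f 17 1 19
f 17 19 18
f 18 19 20
f 18 20 4
f 19 1 21
f 19 21 20
f 20 21 22
f 20 22 4
f 21 1 23
f 21 23 22
f 22 23 24
f 22 24 4
f 23 1 25
f 23 25 24
f 24 25 26
f 24 26 4
f 25 1 2
f 25 2 26
f 26 2 3
f 26 3 4
f 28 27 30
f 28 30 29
f 30 27 31
f 30 31 29
f 31 27 32
f 31 32 29
f 32 27 33
f 32 33 29
f 33 27 34
f 33 34 29
f 34 27 35
f 34 35 29
f 35 27 36
f 35 36 29
f 36 27 28
f 36 28 29
f 38 37 40
f 38 40 39
f 40 37 41
f 40 41 39
f 41 37 42
f 41 42 39
f 42 37 43
f 42 43 39
f 43 37 44
f 43 44 39
f 44 37 45
f 44 45 39
f 45 37 46
f 45 46 39
f 46 37 47
f 46 47 39
f 47 37 48
f 47 48 39
f 48 37 49
f 48 49 39
f 49 37 50
f 49 50 39
f 50 37 51
f 50 51 39
f 51 37 52
f 51 52 39
f 52 37 53
f 52 53 39
f 53 37 54
f 53 54 39
f 54 37 38
f 54 38 39
f 55 66 60
f 55 60 56
f 55 56 62
f 55 62 65
f 55 65 66
f 56 60 64
f 60 66 59
f 66 65 57
f 65 62 61
f 62 56 63
f 58 64 59
f 58 59 57
f 58 57 61
f 58 61 63
f 58 63 64
f 59 64 60
f 57 59 66
f 61 57 65
f 63 61 62
f 64 63 56
f 68 70 67
f 71 68 67
f 67 70 69
f 69 71 67
f 68 74 70
f 72 68 71
f 72 74 68
f 70 74 69
f 73 71 69
f 69 74 73
f 73 72 71
f 74 72 73



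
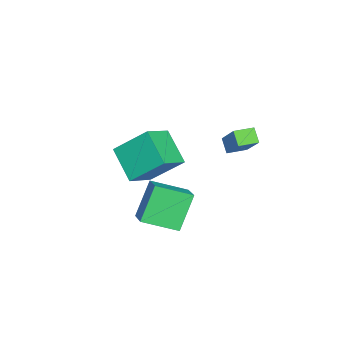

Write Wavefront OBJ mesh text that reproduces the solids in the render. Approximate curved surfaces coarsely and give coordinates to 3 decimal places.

v 1.616 0.354 -0.546
v 2.165 -1.184 0.083
v 2.665 0.941 -0.026
v 3.213 -0.597 0.604
v 2.607 0.037 -2.184
v 3.155 -1.501 -1.554
v 3.655 0.624 -1.663
v 4.204 -0.914 -1.034
v -2.455 -3.511 -1.398
v -2.562 -1.937 0.047
v -1.392 -2.375 -2.557
v -1.499 -0.801 -1.112
v -1.161 -4.039 -0.728
v -1.268 -2.465 0.717
v -0.098 -2.903 -1.887
v -0.205 -1.329 -0.442
v -0.976 1.948 1.597
v 0.17 2.784 2.979
v -0.531 2.298 1.017
v 0.614 3.133 2.399
v -0.414 1.207 1.581
v 0.731 2.042 2.963
v 0.03 1.556 1.001
v 1.176 2.392 2.383
f 2 4 1
f 5 2 1
f 1 4 3
f 3 5 1
f 2 8 4
f 6 2 5
f 6 8 2
f 4 8 3
f 7 5 3
f 3 8 7
f 7 6 5
f 8 6 7
f 10 12 9
f 13 10 9
f 9 12 11
f 11 13 9
f 10 16 12
f 14 10 13
f 14 16 10
f 12 16 11
f 15 13 11
f 11 16 15
f 15 14 13
f 16 14 15
f 18 20 17
f 21 18 17
f 17 20 19
f 19 21 17
f 18 24 20
f 22 18 21
f 22 24 18
f 20 24 19
f 23 21 19
f 19 24 23
f 23 22 21
f 24 22 23



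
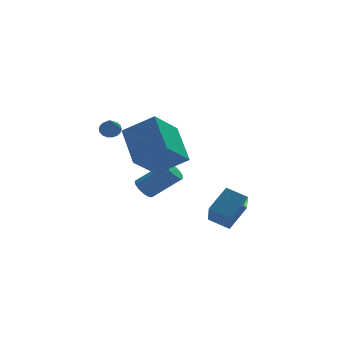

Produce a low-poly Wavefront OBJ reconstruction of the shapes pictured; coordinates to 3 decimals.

v 0.488 2.563 -2.152
v 0.782 2.273 -2.587
v 2.046 1.807 -1.424
v 1.752 2.097 -0.988
v 0.899 2.59 -2.588
v 2.163 2.124 -1.424
v 0.886 2.898 -2.45
v 2.15 2.432 -1.287
v 0.747 3.1 -2.217
v 2.011 2.634 -1.054
v 0.525 3.132 -1.964
v 1.789 2.666 -0.801
v 0.292 2.982 -1.77
v 1.556 2.517 -0.607
v 0.121 2.7 -1.698
v 1.385 2.234 -0.534
v 0.066 2.374 -1.769
v 1.33 1.908 -0.606
v 0.146 2.108 -1.962
v 1.41 1.642 -0.799
v 0.334 1.987 -2.215
v 1.598 1.521 -1.052
v 0.571 2.048 -2.448
v 1.835 1.582 -1.285
v 0.619 -0.757 1.47
v 0.567 0.965 2.74
v -0.67 -0.106 0.536
v -0.722 1.615 1.806
v 1.862 0.105 0.354
v 1.81 1.826 1.624
v 0.573 0.755 -0.58
v 0.521 2.477 0.69
v -0.744 3.574 1.237
v -0.353 3.32 1.057
v -1.056 2.426 2.183
v -0.264 3.435 1.226
v -0.27 3.577 1.397
v -0.37 3.719 1.536
v -0.544 3.832 1.616
v -0.758 3.894 1.622
v -0.969 3.893 1.551
v -1.135 3.829 1.418
v -1.224 3.714 1.249
v -1.218 3.572 1.078
v -1.118 3.43 0.939
v -0.944 3.317 0.858
v -0.731 3.255 0.853
v -0.52 3.256 0.924
v 1.885 -2.642 -1.442
v 2.832 -2.013 -0.591
v 2.171 -1.611 -2.522
v 3.118 -0.982 -1.671
v 2.642 -3.258 -1.829
v 3.589 -2.629 -0.978
v 2.928 -2.227 -2.909
v 3.875 -1.598 -2.058
f 2 1 5
f 2 5 3
f 3 5 6
f 3 6 4
f 5 1 7
f 5 7 6
f 6 7 8
f 6 8 4
f 7 1 9
f 7 9 8
f 8 9 10
f 8 10 4
f 9 1 11
f 9 11 10
f 10 11 12
f 10 12 4
f 11 1 13
f 11 13 12
f 12 13 14
f 12 14 4
f 13 1 15
f 13 15 14
f 14 15 16
f 14 16 4
f 15 1 17
f 15 17 16
f 16 17 18
f 16 18 4
f 17 1 19
f 17 19 18
f 18 19 20
f 18 20 4
f 19 1 21
f 19 21 20
f 20 21 22
f 20 22 4
f 21 1 23
f 21 23 22
f 22 23 24
f 22 24 4
f 23 1 2
f 23 2 24
f 24 2 3
f 24 3 4
f 26 28 25
f 29 26 25
f 25 28 27
f 27 29 25
f 26 32 28
f 30 26 29
f 30 32 26
f 28 32 27
f 31 29 27
f 27 32 31
f 31 30 29
f 32 30 31
f 34 33 36
f 34 36 35
f 36 33 37
f 36 37 35
f 37 33 38
f 37 38 35
f 38 33 39
f 38 39 35
f 39 33 40
f 39 40 35
f 40 33 41
f 40 41 35
f 41 33 42
f 41 42 35
f 42 33 43
f 42 43 35
f 43 33 44
f 43 44 35
f 44 33 45
f 44 45 35
f 45 33 46
f 45 46 35
f 46 33 47
f 46 47 35
f 47 33 48
f 47 48 35
f 48 33 34
f 48 34 35
f 50 52 49
f 53 50 49
f 49 52 51
f 51 53 49
f 50 56 52
f 54 50 53
f 54 56 50
f 52 56 51
f 55 53 51
f 51 56 55
f 55 54 53
f 56 54 55



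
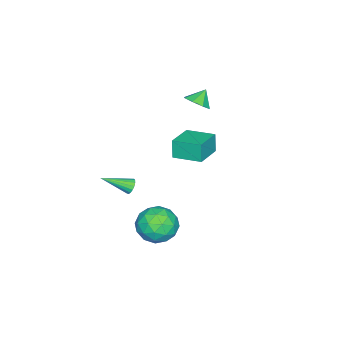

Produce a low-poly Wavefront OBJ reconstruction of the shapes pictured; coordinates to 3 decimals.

v 2.743 -0.172 -3.807
v 3.613 -0.937 -3.307
v 1.447 -1.743 -3.953
v 2.317 -2.508 -3.453
v 1.774 -1.619 -2.741
v 2.575 -0.649 -2.65
v 2.485 -2.031 -4.61
v 3.286 -1.061 -4.519
v 3.454 -2.086 -3.803
v 3.015 -1.831 -2.648
v 2.045 -0.849 -4.612
v 1.606 -0.594 -3.457
v 3.292 -0.417 -3.544
v 1.768 -2.263 -3.716
v 1.449 -1.741 -3.297
v 1.961 -2.19 -3.003
v 2.682 -0.247 -3.158
v 3.193 -0.697 -2.864
v 2.113 -1.098 -2.531
v 1.867 -1.983 -4.396
v 2.378 -2.433 -4.102
v 3.099 -0.49 -4.257
v 3.611 -0.939 -3.963
v 2.947 -1.582 -4.729
v 3.71 -1.542 -3.542
v 2.948 -2.465 -3.628
v 3.046 -2.185 -4.308
v 3.517 -1.615 -4.255
v 3.452 -1.392 -2.863
v 2.69 -2.315 -2.949
v 2.371 -1.793 -2.53
v 2.842 -1.222 -2.477
v 3.358 -2.067 -3.155
v 2.37 -0.365 -4.311
v 1.608 -1.288 -4.397
v 2.218 -1.458 -4.783
v 2.689 -0.887 -4.73
v 2.112 -0.215 -3.632
v 1.35 -1.138 -3.718
v 1.543 -1.065 -3.005
v 2.014 -0.495 -2.952
v 1.702 -0.613 -4.105
v -2.143 -1.329 3.168
v -1.749 -1.869 3.659
v -2.797 -1.111 3.932
v -1.507 -1.283 3.699
v -1.637 -0.724 3.428
v -2.064 -0.519 3.005
v -2.537 -0.788 2.677
v -2.779 -1.374 2.636
v -2.648 -1.933 2.907
v -2.221 -2.139 3.33
v 2.806 -2.742 -0.762
v 3.079 -2.821 -1.185
v 3.654 -4.098 0.042
v 3.213 -2.662 -1.057
v 3.254 -2.521 -0.862
v 3.192 -2.431 -0.644
v 3.041 -2.412 -0.453
v 2.837 -2.468 -0.333
v 2.625 -2.588 -0.31
v 2.455 -2.742 -0.392
v 2.365 -2.897 -0.558
v 2.376 -3.016 -0.77
v 2.485 -3.073 -0.981
v 2.668 -3.053 -1.142
v 2.883 -2.963 -1.215
v 1.526 -0.076 2.551
v 1.313 -0.214 3.673
v 1.469 1.552 2.741
v 1.255 1.414 3.862
v 3.225 -0.054 2.878
v 3.011 -0.192 3.999
v 3.167 1.574 3.067
v 2.954 1.436 4.189
f 1 38 17
f 38 12 41
f 17 41 6
f 38 41 17
f 1 17 13
f 17 6 18
f 13 18 2
f 17 18 13
f 1 13 22
f 13 2 23
f 22 23 8
f 13 23 22
f 1 22 34
f 22 8 37
f 34 37 11
f 22 37 34
f 1 34 38
f 34 11 42
f 38 42 12
f 34 42 38
f 2 18 29
f 18 6 32
f 29 32 10
f 18 32 29
f 6 41 19
f 41 12 40
f 19 40 5
f 41 40 19
f 12 42 39
f 42 11 35
f 39 35 3
f 42 35 39
f 11 37 36
f 37 8 24
f 36 24 7
f 37 24 36
f 8 23 28
f 23 2 25
f 28 25 9
f 23 25 28
f 4 30 16
f 30 10 31
f 16 31 5
f 30 31 16
f 4 16 14
f 16 5 15
f 14 15 3
f 16 15 14
f 4 14 21
f 14 3 20
f 21 20 7
f 14 20 21
f 4 21 26
f 21 7 27
f 26 27 9
f 21 27 26
f 4 26 30
f 26 9 33
f 30 33 10
f 26 33 30
f 5 31 19
f 31 10 32
f 19 32 6
f 31 32 19
f 3 15 39
f 15 5 40
f 39 40 12
f 15 40 39
f 7 20 36
f 20 3 35
f 36 35 11
f 20 35 36
f 9 27 28
f 27 7 24
f 28 24 8
f 27 24 28
f 10 33 29
f 33 9 25
f 29 25 2
f 33 25 29
f 44 43 46
f 44 46 45
f 46 43 47
f 46 47 45
f 47 43 48
f 47 48 45
f 48 43 49
f 48 49 45
f 49 43 50
f 49 50 45
f 50 43 51
f 50 51 45
f 51 43 52
f 51 52 45
f 52 43 44
f 52 44 45
f 54 53 56
f 54 56 55
f 56 53 57
f 56 57 55
f 57 53 58
f 57 58 55
f 58 53 59
f 58 59 55
f 59 53 60
f 59 60 55
f 60 53 61
f 60 61 55
f 61 53 62
f 61 62 55
f 62 53 63
f 62 63 55
f 63 53 64
f 63 64 55
f 64 53 65
f 64 65 55
f 65 53 66
f 65 66 55
f 66 53 67
f 66 67 55
f 67 53 54
f 67 54 55
f 69 71 68
f 72 69 68
f 68 71 70
f 70 72 68
f 69 75 71
f 73 69 72
f 73 75 69
f 71 75 70
f 74 72 70
f 70 75 74
f 74 73 72
f 75 73 74



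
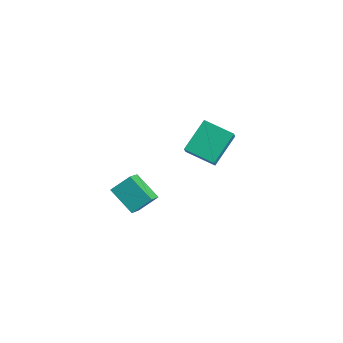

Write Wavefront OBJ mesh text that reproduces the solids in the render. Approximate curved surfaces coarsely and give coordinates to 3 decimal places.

v -1.491 -2.986 -0.031
v -0.65 -4.121 0.985
v -1.106 -2.005 0.747
v -0.265 -3.14 1.762
v -0.015 -2.78 -1.022
v 0.826 -3.915 -0.007
v 0.37 -1.799 -0.245
v 1.211 -2.934 0.771
v -2.243 2.246 -0.456
v -2.58 3.934 0.865
v -0.652 2.977 -0.986
v -0.988 4.666 0.335
v -1.672 1.654 0.445
v -2.008 3.343 1.766
v -0.08 2.386 -0.085
v -0.417 4.074 1.236
f 2 4 1
f 5 2 1
f 1 4 3
f 3 5 1
f 2 8 4
f 6 2 5
f 6 8 2
f 4 8 3
f 7 5 3
f 3 8 7
f 7 6 5
f 8 6 7
f 10 12 9
f 13 10 9
f 9 12 11
f 11 13 9
f 10 16 12
f 14 10 13
f 14 16 10
f 12 16 11
f 15 13 11
f 11 16 15
f 15 14 13
f 16 14 15



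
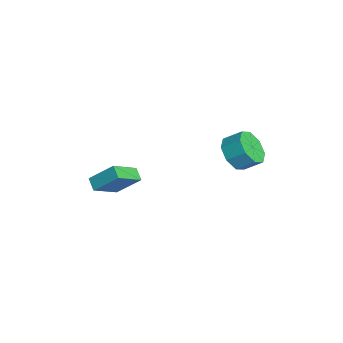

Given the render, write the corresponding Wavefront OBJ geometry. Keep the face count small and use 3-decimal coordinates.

v -3.221 -2.665 -4.294
v -3.912 -2.807 -3.875
v -2.772 -1.456 -3.142
v -3.462 -1.598 -2.723
v -2.338 -3.962 -3.277
v -3.028 -4.104 -2.858
v -1.888 -2.753 -2.125
v -2.579 -2.895 -1.706
v 0.085 2.7 0.454
v 0.954 2.156 0.725
v 1.284 3.017 1.396
v 0.415 3.56 1.126
v 1.07 2.622 0.071
v 1.4 3.482 0.742
v 0.61 3.133 -0.359
v 0.939 3.994 0.313
v -0.158 3.391 -0.312
v 0.171 4.251 0.36
v -0.784 3.243 0.184
v -0.454 4.104 0.855
v -0.9 2.778 0.838
v -0.57 3.638 1.509
v -0.439 2.266 1.267
v -0.11 3.127 1.939
v 0.329 2.009 1.22
v 0.658 2.869 1.892
f 2 4 1
f 5 2 1
f 1 4 3
f 3 5 1
f 2 8 4
f 6 2 5
f 6 8 2
f 4 8 3
f 7 5 3
f 3 8 7
f 7 6 5
f 8 6 7
f 10 9 13
f 10 13 11
f 11 13 14
f 11 14 12
f 13 9 15
f 13 15 14
f 14 15 16
f 14 16 12
f 15 9 17
f 15 17 16
f 16 17 18
f 16 18 12
f 17 9 19
f 17 19 18
f 18 19 20
f 18 20 12
f 19 9 21
f 19 21 20
f 20 21 22
f 20 22 12
f 21 9 23
f 21 23 22
f 22 23 24
f 22 24 12
f 23 9 25
f 23 25 24
f 24 25 26
f 24 26 12
f 25 9 10
f 25 10 26
f 26 10 11
f 26 11 12



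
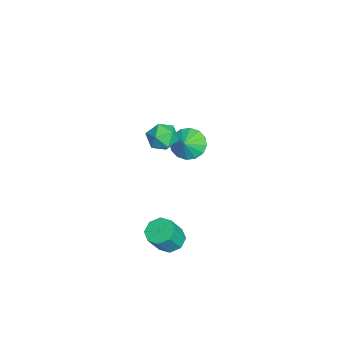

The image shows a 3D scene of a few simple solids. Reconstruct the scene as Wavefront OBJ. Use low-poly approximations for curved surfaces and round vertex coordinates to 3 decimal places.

v 1.195 0.113 3.747
v 1.987 -0.455 3.824
v 0.273 -1.125 4.096
v 1.065 -1.693 4.173
v 0.898 -0.995 4.837
v 1.467 -0.23 4.621
v 0.793 -1.35 3.299
v 1.362 -0.585 3.083
v 1.739 -1.359 3.547
v 1.803 -1.14 4.498
v 0.457 -0.44 3.422
v 0.521 -0.221 4.373
v 2.35 -0.338 -3.859
v 2.811 -0.953 -4.327
v 3.431 -1.537 -2.949
v 2.97 -0.922 -2.481
v 3.166 -0.369 -4.239
v 3.785 -0.954 -2.861
v 3.042 0.233 -3.928
v 3.662 -0.351 -2.55
v 2.514 0.501 -3.577
v 3.133 -0.083 -2.199
v 1.889 0.277 -3.391
v 2.509 -0.307 -2.013
v 1.535 -0.306 -3.479
v 2.154 -0.891 -2.101
v 1.658 -0.909 -3.79
v 2.278 -1.493 -2.412
v 2.187 -1.177 -4.141
v 2.806 -1.761 -2.763
v -3.32 0.544 -0.512
v -2.755 1.4 -0.849
v -2.58 0.316 0.152
v -3.071 1.592 -0.43
v -3.454 1.503 -0.033
v -3.801 1.157 0.236
v -4.02 0.647 0.305
v -4.051 0.109 0.155
v -3.886 -0.312 -0.174
v -3.57 -0.504 -0.593
v -3.187 -0.415 -0.99
v -2.839 -0.069 -1.259
v -2.621 0.441 -1.328
v -2.59 0.979 -1.178
f 1 12 6
f 1 6 2
f 1 2 8
f 1 8 11
f 1 11 12
f 2 6 10
f 6 12 5
f 12 11 3
f 11 8 7
f 8 2 9
f 4 10 5
f 4 5 3
f 4 3 7
f 4 7 9
f 4 9 10
f 5 10 6
f 3 5 12
f 7 3 11
f 9 7 8
f 10 9 2
f 14 13 17
f 14 17 15
f 15 17 18
f 15 18 16
f 17 13 19
f 17 19 18
f 18 19 20
f 18 20 16
f 19 13 21
f 19 21 20
f 20 21 22
f 20 22 16
f 21 13 23
f 21 23 22
f 22 23 24
f 22 24 16
f 23 13 25
f 23 25 24
f 24 25 26
f 24 26 16
f 25 13 27
f 25 27 26
f 26 27 28
f 26 28 16
f 27 13 29
f 27 29 28
f 28 29 30
f 28 30 16
f 29 13 14
f 29 14 30
f 30 14 15
f 30 15 16
f 32 31 34
f 32 34 33
f 34 31 35
f 34 35 33
f 35 31 36
f 35 36 33
f 36 31 37
f 36 37 33
f 37 31 38
f 37 38 33
f 38 31 39
f 38 39 33
f 39 31 40
f 39 40 33
f 40 31 41
f 40 41 33
f 41 31 42
f 41 42 33
f 42 31 43
f 42 43 33
f 43 31 44
f 43 44 33
f 44 31 32
f 44 32 33



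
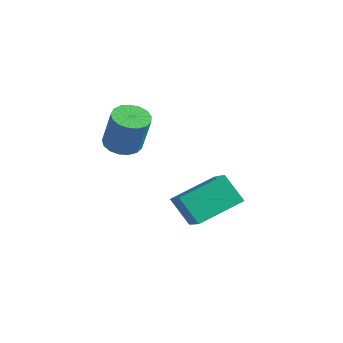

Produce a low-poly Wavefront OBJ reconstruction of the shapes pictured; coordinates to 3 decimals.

v -0.256 -1.832 -1.973
v 1.087 -2.586 -0.93
v 0.284 0.148 -1.237
v 1.626 -0.606 -0.193
v 0.714 -1.674 -3.107
v 2.056 -2.428 -2.063
v 1.253 0.306 -2.37
v 2.596 -0.448 -1.327
v -1.319 -3.424 1.539
v -0.667 -2.974 1.328
v -0.069 -3.005 3.11
v -0.721 -3.456 3.321
v -0.939 -2.707 1.424
v -0.341 -2.738 3.206
v -1.298 -2.605 1.546
v -0.699 -2.636 3.328
v -1.661 -2.69 1.667
v -1.063 -2.722 3.449
v -1.946 -2.944 1.758
v -1.348 -2.975 3.54
v -2.088 -3.307 1.799
v -1.49 -3.339 3.581
v -2.053 -3.698 1.781
v -1.455 -3.729 3.563
v -1.851 -4.026 1.707
v -1.252 -4.057 3.489
v -1.526 -4.216 1.594
v -0.928 -4.247 3.376
v -1.154 -4.224 1.469
v -0.556 -4.256 3.251
v -0.82 -4.05 1.36
v -0.222 -4.081 3.142
v -0.6 -3.732 1.292
v -0.002 -3.763 3.074
v -0.545 -3.343 1.281
v 0.053 -3.375 3.063
f 2 4 1
f 5 2 1
f 1 4 3
f 3 5 1
f 2 8 4
f 6 2 5
f 6 8 2
f 4 8 3
f 7 5 3
f 3 8 7
f 7 6 5
f 8 6 7
f 10 9 13
f 10 13 11
f 11 13 14
f 11 14 12
f 13 9 15
f 13 15 14
f 14 15 16
f 14 16 12
f 15 9 17
f 15 17 16
f 16 17 18
f 16 18 12
f 17 9 19
f 17 19 18
f 18 19 20
f 18 20 12
f 19 9 21
f 19 21 20
f 20 21 22
f 20 22 12
f 21 9 23
f 21 23 22
f 22 23 24
f 22 24 12
f 23 9 25
f 23 25 24
f 24 25 26
f 24 26 12
f 25 9 27
f 25 27 26
f 26 27 28
f 26 28 12
f 27 9 29
f 27 29 28
f 28 29 30
f 28 30 12
f 29 9 31
f 29 31 30
f 30 31 32
f 30 32 12
f 31 9 33
f 31 33 32
f 32 33 34
f 32 34 12
f 33 9 35
f 33 35 34
f 34 35 36
f 34 36 12
f 35 9 10
f 35 10 36
f 36 10 11
f 36 11 12



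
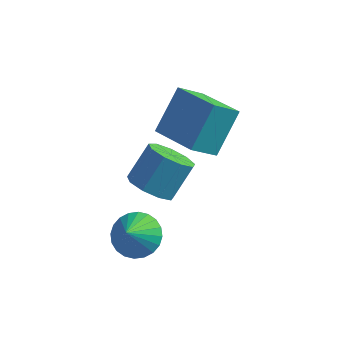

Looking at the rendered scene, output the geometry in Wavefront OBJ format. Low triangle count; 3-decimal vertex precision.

v 1.297 -2.365 2.222
v 1.851 -3.027 2.541
v 2.297 -2.097 3.697
v 1.743 -1.435 3.378
v 2.162 -2.666 2.13
v 2.608 -1.735 3.286
v 2.068 -2.164 1.762
v 2.514 -1.233 2.919
v 1.614 -1.756 1.609
v 2.06 -0.825 2.766
v 1.011 -1.633 1.743
v 1.457 -0.703 2.9
v 0.542 -1.853 2.101
v 0.988 -0.923 3.257
v 0.427 -2.313 2.515
v 0.873 -1.382 3.672
v 0.718 -2.797 2.792
v 1.164 -1.866 3.949
v 1.281 -3.079 2.802
v 1.727 -2.148 3.959
v 2.188 -0.722 3.133
v 2.567 0.589 4.595
v 0.503 0.215 2.73
v 0.882 1.527 4.192
v 2.858 0.093 2.228
v 3.237 1.405 3.69
v 1.173 1.031 1.825
v 1.552 2.342 3.287
v 0.789 -2.477 -0.724
v 1.582 -2.907 -1.024
v 0.731 -3.303 0.304
v 1.721 -2.642 -0.805
v 1.718 -2.353 -0.573
v 1.574 -2.083 -0.364
v 1.31 -1.873 -0.21
v 0.967 -1.754 -0.135
v 0.597 -1.746 -0.149
v 0.256 -1.85 -0.251
v -0.004 -2.048 -0.425
v -0.143 -2.313 -0.644
v -0.141 -2.602 -0.876
v 0.003 -2.872 -1.085
v 0.267 -3.082 -1.239
v 0.61 -3.201 -1.314
v 0.98 -3.209 -1.3
v 1.322 -3.105 -1.198
f 2 1 5
f 2 5 3
f 3 5 6
f 3 6 4
f 5 1 7
f 5 7 6
f 6 7 8
f 6 8 4
f 7 1 9
f 7 9 8
f 8 9 10
f 8 10 4
f 9 1 11
f 9 11 10
f 10 11 12
f 10 12 4
f 11 1 13
f 11 13 12
f 12 13 14
f 12 14 4
f 13 1 15
f 13 15 14
f 14 15 16
f 14 16 4
f 15 1 17
f 15 17 16
f 16 17 18
f 16 18 4
f 17 1 19
f 17 19 18
f 18 19 20
f 18 20 4
f 19 1 2
f 19 2 20
f 20 2 3
f 20 3 4
f 22 24 21
f 25 22 21
f 21 24 23
f 23 25 21
f 22 28 24
f 26 22 25
f 26 28 22
f 24 28 23
f 27 25 23
f 23 28 27
f 27 26 25
f 28 26 27
f 30 29 32
f 30 32 31
f 32 29 33
f 32 33 31
f 33 29 34
f 33 34 31
f 34 29 35
f 34 35 31
f 35 29 36
f 35 36 31
f 36 29 37
f 36 37 31
f 37 29 38
f 37 38 31
f 38 29 39
f 38 39 31
f 39 29 40
f 39 40 31
f 40 29 41
f 40 41 31
f 41 29 42
f 41 42 31
f 42 29 43
f 42 43 31
f 43 29 44
f 43 44 31
f 44 29 45
f 44 45 31
f 45 29 46
f 45 46 31
f 46 29 30
f 46 30 31



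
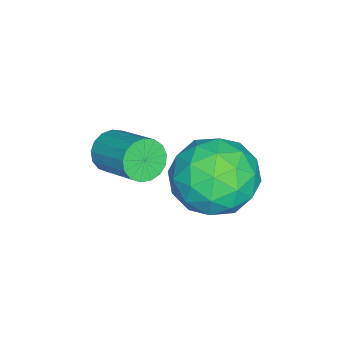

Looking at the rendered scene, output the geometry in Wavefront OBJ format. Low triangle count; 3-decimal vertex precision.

v 2.395 -1.099 0.37
v 2.743 -1.078 -0.029
v 3.353 -0.14 0.551
v 3.005 -0.161 0.95
v 2.561 -0.917 -0.099
v 3.17 0.021 0.481
v 2.34 -0.797 -0.062
v 2.95 0.141 0.518
v 2.133 -0.746 0.075
v 2.742 0.192 0.654
v 1.985 -0.776 0.279
v 2.595 0.162 0.859
v 1.931 -0.88 0.504
v 2.541 0.058 1.084
v 1.984 -1.034 0.698
v 2.594 -0.096 1.278
v 2.131 -1.203 0.817
v 2.74 -0.266 1.397
v 2.338 -1.349 0.834
v 2.948 -0.411 1.414
v 2.558 -1.437 0.745
v 3.168 -0.499 1.324
v 2.741 -1.447 0.569
v 3.351 -0.509 1.149
v 2.845 -1.378 0.348
v 3.455 -0.44 0.928
v 2.846 -1.245 0.132
v 3.455 -0.307 0.712
v 1.998 2.015 -0.022
v 2.493 1.62 0.777
v 1.927 0.52 -0.717
v 2.422 0.125 0.082
v 1.468 0.467 0.191
v 1.511 1.391 0.621
v 2.909 0.749 -0.561
v 2.952 1.673 -0.131
v 3.056 0.837 0.444
v 2.165 0.663 0.909
v 2.255 1.477 -0.849
v 1.364 1.303 -0.384
v 2.251 1.949 0.439
v 2.169 0.191 -0.379
v 1.608 0.392 -0.315
v 1.898 0.16 0.155
v 1.674 1.814 0.347
v 1.965 1.582 0.817
v 1.363 0.904 0.472
v 2.455 0.558 -0.757
v 2.746 0.326 -0.287
v 2.522 1.98 -0.095
v 2.812 1.748 0.375
v 3.057 1.236 -0.412
v 2.873 1.257 0.713
v 2.832 0.378 0.304
v 3.118 0.745 -0.074
v 3.143 1.288 0.179
v 2.35 1.154 0.986
v 2.308 0.275 0.578
v 1.747 0.476 0.642
v 1.773 1.019 0.894
v 2.681 0.694 0.79
v 2.112 1.865 -0.518
v 2.07 0.986 -0.926
v 2.647 1.121 -0.834
v 2.673 1.664 -0.582
v 1.588 1.762 -0.244
v 1.547 0.883 -0.653
v 1.277 0.852 -0.119
v 1.302 1.395 0.134
v 1.739 1.446 -0.73
f 2 1 5
f 2 5 3
f 3 5 6
f 3 6 4
f 5 1 7
f 5 7 6
f 6 7 8
f 6 8 4
f 7 1 9
f 7 9 8
f 8 9 10
f 8 10 4
f 9 1 11
f 9 11 10
f 10 11 12
f 10 12 4
f 11 1 13
f 11 13 12
f 12 13 14
f 12 14 4
f 13 1 15
f 13 15 14
f 14 15 16
f 14 16 4
f 15 1 17
f 15 17 16
f 16 17 18
f 16 18 4
f 17 1 19
f 17 19 18
f 18 19 20
f 18 20 4
f 19 1 21
f 19 21 20
f 20 21 22
f 20 22 4
f 21 1 23
f 21 23 22
f 22 23 24
f 22 24 4
f 23 1 25
f 23 25 24
f 24 25 26
f 24 26 4
f 25 1 27
f 25 27 26
f 26 27 28
f 26 28 4
f 27 1 2
f 27 2 28
f 28 2 3
f 28 3 4
f 29 66 45
f 66 40 69
f 45 69 34
f 66 69 45
f 29 45 41
f 45 34 46
f 41 46 30
f 45 46 41
f 29 41 50
f 41 30 51
f 50 51 36
f 41 51 50
f 29 50 62
f 50 36 65
f 62 65 39
f 50 65 62
f 29 62 66
f 62 39 70
f 66 70 40
f 62 70 66
f 30 46 57
f 46 34 60
f 57 60 38
f 46 60 57
f 34 69 47
f 69 40 68
f 47 68 33
f 69 68 47
f 40 70 67
f 70 39 63
f 67 63 31
f 70 63 67
f 39 65 64
f 65 36 52
f 64 52 35
f 65 52 64
f 36 51 56
f 51 30 53
f 56 53 37
f 51 53 56
f 32 58 44
f 58 38 59
f 44 59 33
f 58 59 44
f 32 44 42
f 44 33 43
f 42 43 31
f 44 43 42
f 32 42 49
f 42 31 48
f 49 48 35
f 42 48 49
f 32 49 54
f 49 35 55
f 54 55 37
f 49 55 54
f 32 54 58
f 54 37 61
f 58 61 38
f 54 61 58
f 33 59 47
f 59 38 60
f 47 60 34
f 59 60 47
f 31 43 67
f 43 33 68
f 67 68 40
f 43 68 67
f 35 48 64
f 48 31 63
f 64 63 39
f 48 63 64
f 37 55 56
f 55 35 52
f 56 52 36
f 55 52 56
f 38 61 57
f 61 37 53
f 57 53 30
f 61 53 57



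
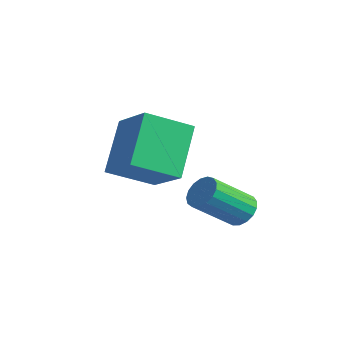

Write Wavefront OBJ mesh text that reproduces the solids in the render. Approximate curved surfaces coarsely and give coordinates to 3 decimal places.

v -0.344 -4.758 -2.26
v -1.185 -3.609 -0.676
v 0.23 -3.299 -3.015
v -0.611 -2.149 -1.431
v 1.191 -4.891 -1.349
v 0.35 -3.741 0.235
v 1.765 -3.431 -2.104
v 0.924 -2.282 -0.52
v 1.39 -0.764 -4.431
v 1.969 -0.644 -4.138
v 1.689 -2.037 -3.016
v 1.11 -2.156 -3.309
v 1.763 -0.47 -3.973
v 1.484 -1.862 -2.851
v 1.472 -0.363 -3.913
v 1.193 -1.756 -2.791
v 1.162 -0.348 -3.972
v 0.883 -1.741 -2.85
v 0.904 -0.428 -4.135
v 0.625 -1.821 -3.014
v 0.757 -0.585 -4.367
v 0.478 -1.978 -3.245
v 0.756 -0.783 -4.613
v 0.476 -2.176 -3.491
v 0.899 -0.977 -4.818
v 0.62 -2.369 -3.696
v 1.155 -1.121 -4.933
v 0.876 -2.514 -3.812
v 1.465 -1.184 -4.934
v 1.185 -2.577 -3.812
v 1.757 -1.15 -4.82
v 1.478 -2.543 -3.698
v 1.965 -1.028 -4.616
v 1.686 -2.421 -3.494
v 2.042 -0.845 -4.37
v 1.762 -2.238 -3.248
f 2 4 1
f 5 2 1
f 1 4 3
f 3 5 1
f 2 8 4
f 6 2 5
f 6 8 2
f 4 8 3
f 7 5 3
f 3 8 7
f 7 6 5
f 8 6 7
f 10 9 13
f 10 13 11
f 11 13 14
f 11 14 12
f 13 9 15
f 13 15 14
f 14 15 16
f 14 16 12
f 15 9 17
f 15 17 16
f 16 17 18
f 16 18 12
f 17 9 19
f 17 19 18
f 18 19 20
f 18 20 12
f 19 9 21
f 19 21 20
f 20 21 22
f 20 22 12
f 21 9 23
f 21 23 22
f 22 23 24
f 22 24 12
f 23 9 25
f 23 25 24
f 24 25 26
f 24 26 12
f 25 9 27
f 25 27 26
f 26 27 28
f 26 28 12
f 27 9 29
f 27 29 28
f 28 29 30
f 28 30 12
f 29 9 31
f 29 31 30
f 30 31 32
f 30 32 12
f 31 9 33
f 31 33 32
f 32 33 34
f 32 34 12
f 33 9 35
f 33 35 34
f 34 35 36
f 34 36 12
f 35 9 10
f 35 10 36
f 36 10 11
f 36 11 12



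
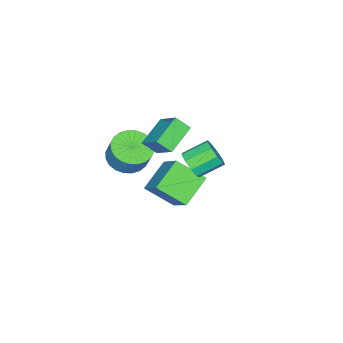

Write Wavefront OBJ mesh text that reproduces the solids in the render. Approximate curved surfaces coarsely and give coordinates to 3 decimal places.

v 0.245 -3.904 -1.727
v 1.158 -4.218 -1.814
v 1.429 -3.73 -0.741
v 0.515 -3.416 -0.653
v 1.182 -3.877 -1.975
v 1.452 -3.388 -0.902
v 1.063 -3.54 -2.099
v 1.333 -3.051 -1.026
v 0.819 -3.258 -2.166
v 1.09 -2.769 -1.093
v 0.488 -3.074 -2.166
v 0.758 -2.586 -1.093
v 0.12 -3.018 -2.099
v 0.39 -2.529 -1.026
v -0.229 -3.096 -1.976
v 0.041 -2.607 -0.902
v -0.506 -3.297 -1.814
v -0.236 -2.808 -0.741
v -0.669 -3.59 -1.639
v -0.398 -3.102 -0.566
v -0.692 -3.932 -1.478
v -0.422 -3.443 -0.405
v -0.573 -4.269 -1.354
v -0.303 -3.78 -0.281
v -0.33 -4.551 -1.287
v -0.059 -4.062 -0.214
v 0.002 -4.734 -1.287
v 0.272 -4.246 -0.214
v 0.37 -4.791 -1.354
v 0.64 -4.302 -0.281
v 0.719 -4.713 -1.478
v 0.989 -4.224 -0.404
v 0.996 -4.512 -1.639
v 1.266 -4.023 -0.566
v -0.521 -2.643 0.865
v 0.006 -1.524 1.865
v -0.758 -2.033 0.307
v -0.231 -0.914 1.307
v 0.851 -2.706 0.213
v 1.378 -1.587 1.213
v 0.614 -2.096 -0.345
v 1.141 -0.977 0.655
v 1.435 0.126 0.511
v 1.842 0.139 1.093
v 0.991 0.867 1.671
v 0.585 0.854 1.089
v 1.959 0.508 0.8
v 1.109 1.237 1.378
v 1.831 0.698 0.372
v 0.981 1.427 0.95
v 1.518 0.621 0.009
v 0.668 1.349 0.587
v 1.166 0.312 -0.119
v 0.316 1.04 0.458
v 0.94 -0.085 0.048
v 0.09 0.644 0.625
v 0.946 -0.382 0.431
v 0.095 0.346 1.009
v 1.18 -0.442 0.852
v 0.33 0.286 1.43
v 1.534 -0.237 1.114
v 0.684 0.492 1.691
v -1.038 -2.3 -5.409
v -0.598 -3.599 -4.493
v -2.495 -2.194 -4.559
v -2.055 -3.494 -3.643
v -0.185 -1.086 -4.097
v 0.255 -2.386 -3.181
v -1.642 -0.981 -3.247
v -1.202 -2.28 -2.331
f 2 1 5
f 2 5 3
f 3 5 6
f 3 6 4
f 5 1 7
f 5 7 6
f 6 7 8
f 6 8 4
f 7 1 9
f 7 9 8
f 8 9 10
f 8 10 4
f 9 1 11
f 9 11 10
f 10 11 12
f 10 12 4
f 11 1 13
f 11 13 12
f 12 13 14
f 12 14 4
f 13 1 15
f 13 15 14
f 14 15 16
f 14 16 4
f 15 1 17
f 15 17 16
f 16 17 18
f 16 18 4
f 17 1 19
f 17 19 18
f 18 19 20
f 18 20 4
f 19 1 21
f 19 21 20
f 20 21 22
f 20 22 4
f 21 1 23
f 21 23 22
f 22 23 24
f 22 24 4
f 23 1 25
f 23 25 24
f 24 25 26
f 24 26 4
f 25 1 27
f 25 27 26
f 26 27 28
f 26 28 4
f 27 1 29
f 27 29 28
f 28 29 30
f 28 30 4
f 29 1 31
f 29 31 30
f 30 31 32
f 30 32 4
f 31 1 33
f 31 33 32
f 32 33 34
f 32 34 4
f 33 1 2
f 33 2 34
f 34 2 3
f 34 3 4
f 36 38 35
f 39 36 35
f 35 38 37
f 37 39 35
f 36 42 38
f 40 36 39
f 40 42 36
f 38 42 37
f 41 39 37
f 37 42 41
f 41 40 39
f 42 40 41
f 44 43 47
f 44 47 45
f 45 47 48
f 45 48 46
f 47 43 49
f 47 49 48
f 48 49 50
f 48 50 46
f 49 43 51
f 49 51 50
f 50 51 52
f 50 52 46
f 51 43 53
f 51 53 52
f 52 53 54
f 52 54 46
f 53 43 55
f 53 55 54
f 54 55 56
f 54 56 46
f 55 43 57
f 55 57 56
f 56 57 58
f 56 58 46
f 57 43 59
f 57 59 58
f 58 59 60
f 58 60 46
f 59 43 61
f 59 61 60
f 60 61 62
f 60 62 46
f 61 43 44
f 61 44 62
f 62 44 45
f 62 45 46
f 64 66 63
f 67 64 63
f 63 66 65
f 65 67 63
f 64 70 66
f 68 64 67
f 68 70 64
f 66 70 65
f 69 67 65
f 65 70 69
f 69 68 67
f 70 68 69



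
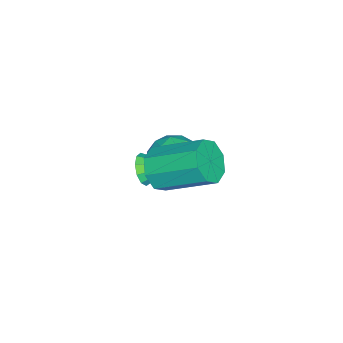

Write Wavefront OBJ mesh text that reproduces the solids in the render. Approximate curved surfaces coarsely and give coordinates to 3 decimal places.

v -1.837 -0.074 1.878
v -1.263 -0.759 1.871
v -2.877 -0.941 1.369
v -2.303 -1.626 1.362
v -2.583 -1.286 2.139
v -1.94 -0.75 2.454
v -2.2 -0.95 0.786
v -1.557 -0.414 1.101
v -1.487 -1.3 1.196
v -1.724 -1.508 2.032
v -2.416 -0.192 1.208
v -2.653 -0.4 2.044
v -1.459 -0.341 1.919
v -2.681 -1.359 1.321
v -2.846 -1.159 1.778
v -2.508 -1.562 1.773
v -1.857 -0.335 2.262
v -1.52 -0.738 2.258
v -2.295 -1.047 2.415
v -2.62 -0.962 0.982
v -2.283 -1.365 0.978
v -1.632 -0.138 1.467
v -1.294 -0.541 1.462
v -1.845 -0.653 0.825
v -1.253 -1.061 1.518
v -1.864 -1.571 1.219
v -1.803 -1.173 0.881
v -1.426 -0.859 1.066
v -1.392 -1.183 2.01
v -2.003 -1.693 1.711
v -2.168 -1.493 2.168
v -1.79 -1.178 2.353
v -1.524 -1.501 1.613
v -2.137 -0.007 1.529
v -2.748 -0.517 1.23
v -2.35 -0.522 0.887
v -1.972 -0.207 1.072
v -2.276 -0.129 2.021
v -2.887 -0.639 1.722
v -2.714 -0.841 2.174
v -2.337 -0.527 2.359
v -2.616 -0.199 1.627
v -0.251 -0.629 2.878
v 0.446 -0.769 3.173
v 0.388 0.809 4.058
v -0.309 0.949 3.762
v 0.473 -0.48 2.66
v 0.414 1.098 3.545
v 0.075 -0.279 2.274
v 0.017 1.299 3.159
v -0.513 -0.282 2.242
v -0.572 1.296 3.127
v -0.948 -0.489 2.582
v -1.006 1.089 3.467
v -0.974 -0.778 3.095
v -1.033 0.8 3.98
v -0.577 -0.979 3.481
v -0.635 0.599 4.366
v 0.012 -0.976 3.513
v -0.047 0.602 4.398
v -2.752 -2.127 -0.032
v -2.426 -2.274 0.462
v -2.948 -1.073 0.412
v -2.191 -2.123 0.208
v -2.17 -1.974 -0.137
v -2.372 -1.882 -0.443
v -2.718 -1.884 -0.591
v -3.077 -1.979 -0.527
v -3.312 -2.13 -0.273
v -3.333 -2.279 0.072
v -3.131 -2.371 0.378
v -2.785 -2.369 0.526
f 1 38 17
f 38 12 41
f 17 41 6
f 38 41 17
f 1 17 13
f 17 6 18
f 13 18 2
f 17 18 13
f 1 13 22
f 13 2 23
f 22 23 8
f 13 23 22
f 1 22 34
f 22 8 37
f 34 37 11
f 22 37 34
f 1 34 38
f 34 11 42
f 38 42 12
f 34 42 38
f 2 18 29
f 18 6 32
f 29 32 10
f 18 32 29
f 6 41 19
f 41 12 40
f 19 40 5
f 41 40 19
f 12 42 39
f 42 11 35
f 39 35 3
f 42 35 39
f 11 37 36
f 37 8 24
f 36 24 7
f 37 24 36
f 8 23 28
f 23 2 25
f 28 25 9
f 23 25 28
f 4 30 16
f 30 10 31
f 16 31 5
f 30 31 16
f 4 16 14
f 16 5 15
f 14 15 3
f 16 15 14
f 4 14 21
f 14 3 20
f 21 20 7
f 14 20 21
f 4 21 26
f 21 7 27
f 26 27 9
f 21 27 26
f 4 26 30
f 26 9 33
f 30 33 10
f 26 33 30
f 5 31 19
f 31 10 32
f 19 32 6
f 31 32 19
f 3 15 39
f 15 5 40
f 39 40 12
f 15 40 39
f 7 20 36
f 20 3 35
f 36 35 11
f 20 35 36
f 9 27 28
f 27 7 24
f 28 24 8
f 27 24 28
f 10 33 29
f 33 9 25
f 29 25 2
f 33 25 29
f 44 43 47
f 44 47 45
f 45 47 48
f 45 48 46
f 47 43 49
f 47 49 48
f 48 49 50
f 48 50 46
f 49 43 51
f 49 51 50
f 50 51 52
f 50 52 46
f 51 43 53
f 51 53 52
f 52 53 54
f 52 54 46
f 53 43 55
f 53 55 54
f 54 55 56
f 54 56 46
f 55 43 57
f 55 57 56
f 56 57 58
f 56 58 46
f 57 43 59
f 57 59 58
f 58 59 60
f 58 60 46
f 59 43 44
f 59 44 60
f 60 44 45
f 60 45 46
f 62 61 64
f 62 64 63
f 64 61 65
f 64 65 63
f 65 61 66
f 65 66 63
f 66 61 67
f 66 67 63
f 67 61 68
f 67 68 63
f 68 61 69
f 68 69 63
f 69 61 70
f 69 70 63
f 70 61 71
f 70 71 63
f 71 61 72
f 71 72 63
f 72 61 62
f 72 62 63

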